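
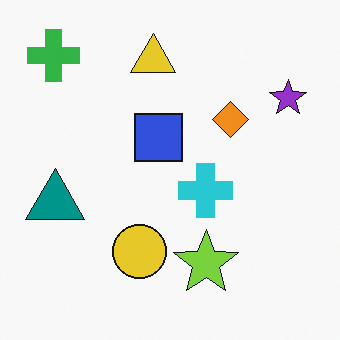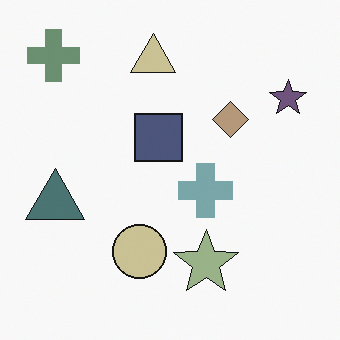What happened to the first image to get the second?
The transformation is: made much more muted (saturation change).

All colors are more muted and greyish — a global saturation change.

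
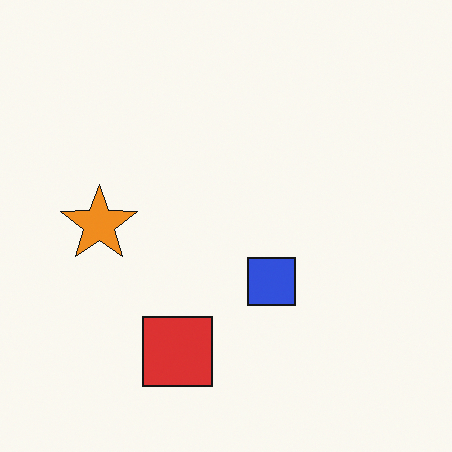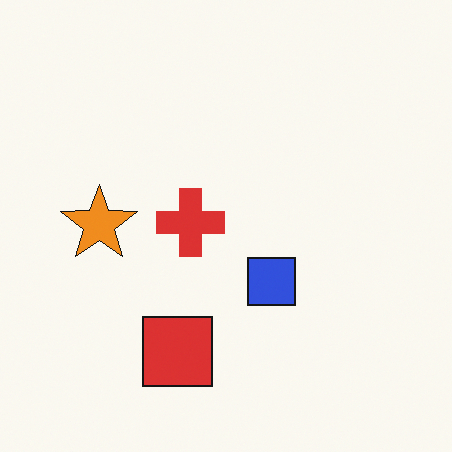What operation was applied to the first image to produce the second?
It was overlaid with an additional red cross.

A red cross appears in the second image that is absent from the first.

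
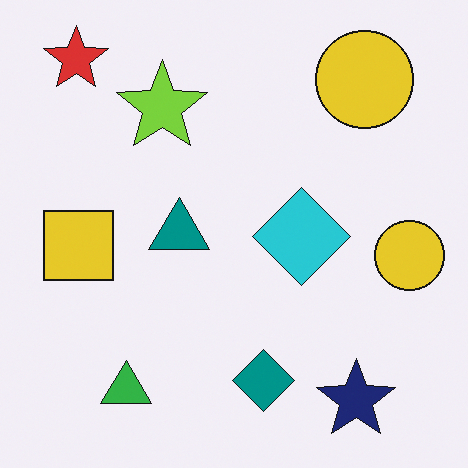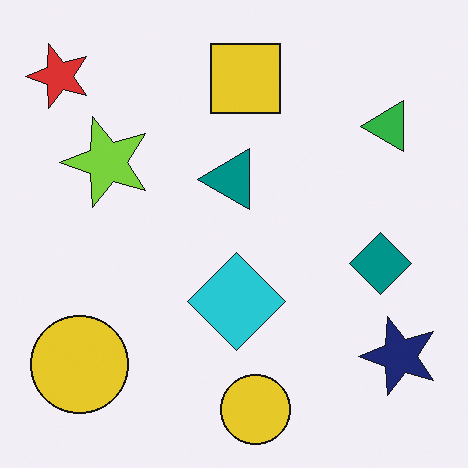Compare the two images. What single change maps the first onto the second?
The image was transposed (reflected across the top-left ↔ bottom-right diagonal).

Shapes have swapped their row and column positions — what was in the top-right is now in the bottom-left — a diagonal reflection.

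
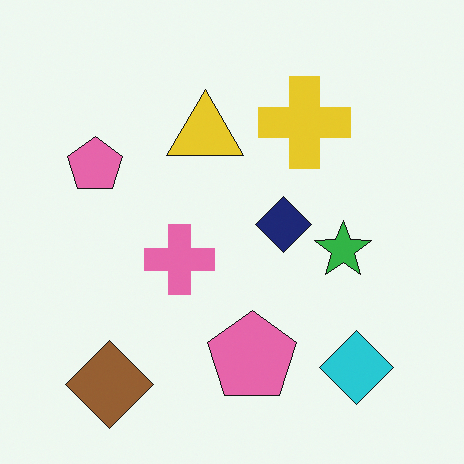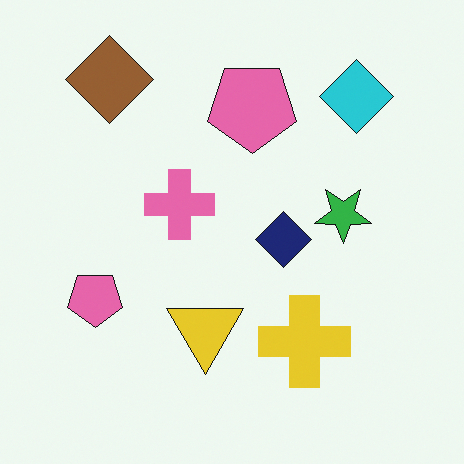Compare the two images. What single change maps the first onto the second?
The transformation is: flipped vertically (top ↔ bottom).

The brown diamond is in the bottom-left of the first image and the top-left of the second — shapes on opposite sides of the horizontal midline have swapped in a mirror flip.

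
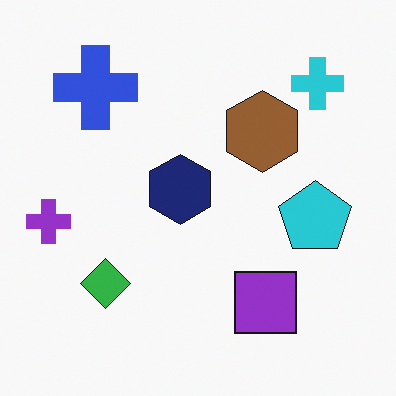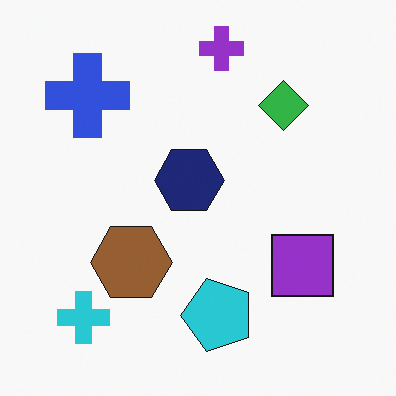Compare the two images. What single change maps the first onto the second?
This is the original image transposed (reflected across the top-left ↔ bottom-right diagonal).

Shapes have swapped their row and column positions — what was in the top-right is now in the bottom-left — a diagonal reflection.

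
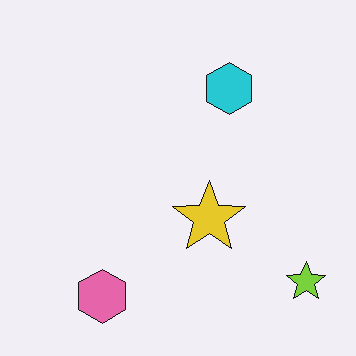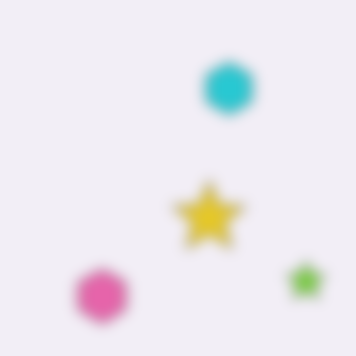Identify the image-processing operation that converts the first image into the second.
The second image is the first strongly gaussian-blurred.

Shape edges and outlines are uniformly softened across the whole image.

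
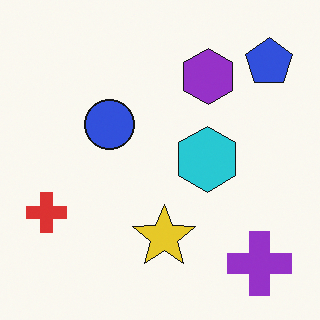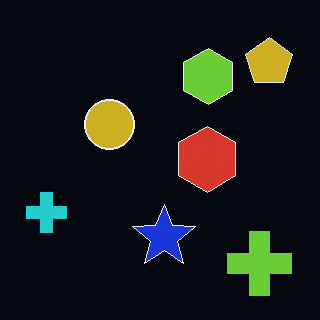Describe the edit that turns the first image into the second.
The image was color-inverted (negative).

The light background has become dark and every shape's color is its complement — a photographic negative.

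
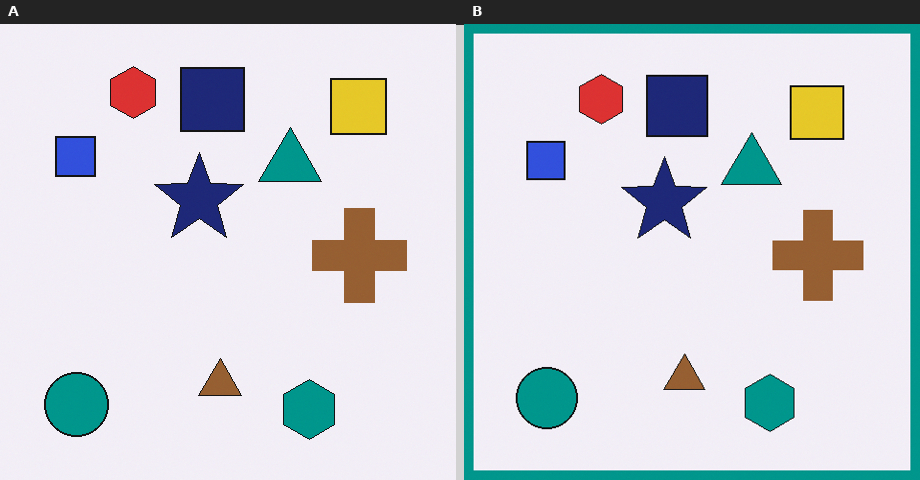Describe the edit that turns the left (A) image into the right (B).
Framed with a teal border.

A solid teal frame runs around the edge of the right (B) image, with the content slightly shrunk inside it.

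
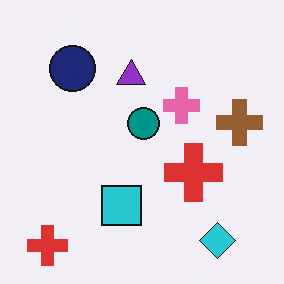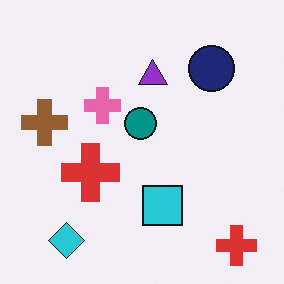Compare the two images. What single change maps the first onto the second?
This is the original image flipped horizontally (left ↔ right).

The brown cross is in the right of the first image and the left of the second — shapes on opposite sides of the vertical midline have swapped in a mirror flip.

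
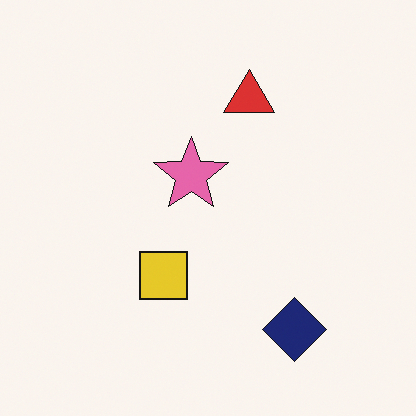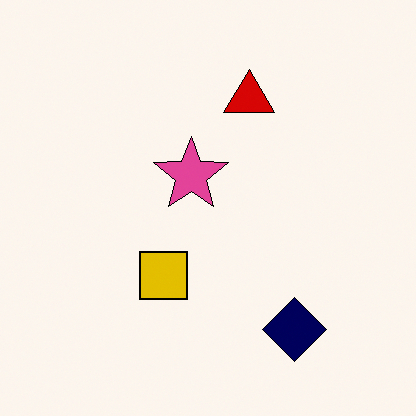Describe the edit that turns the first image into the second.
Given slightly increased contrast.

Tones are pushed away from mid-grey across the whole image — a global contrast change.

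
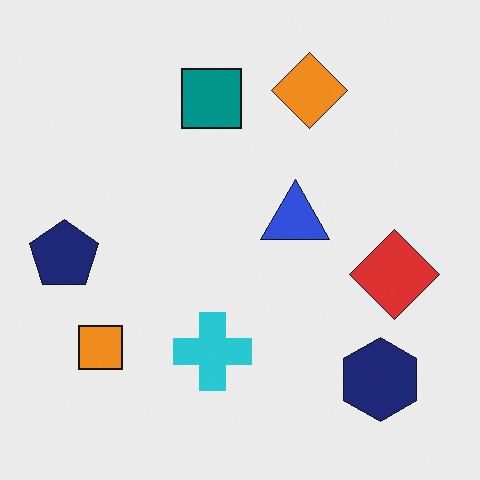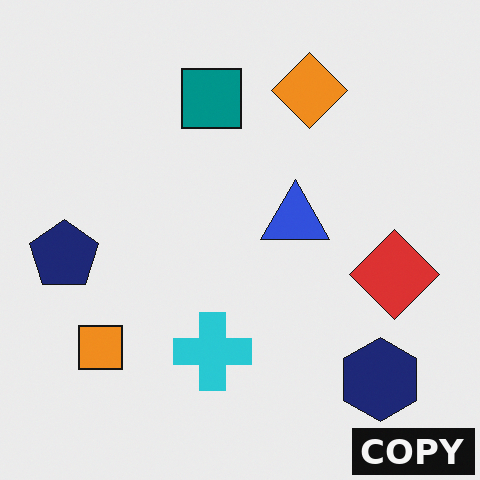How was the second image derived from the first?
This is the original image watermarked with the text "COPY" in the lower-right corner.

A dark label reading "COPY" appears in the lower-right corner.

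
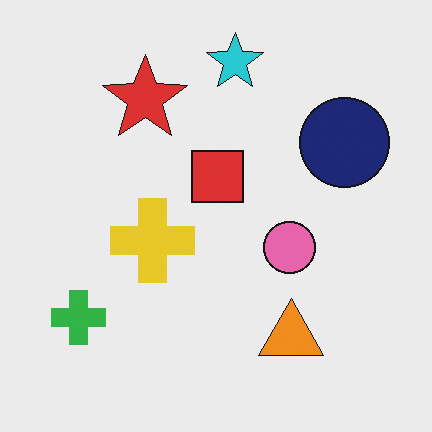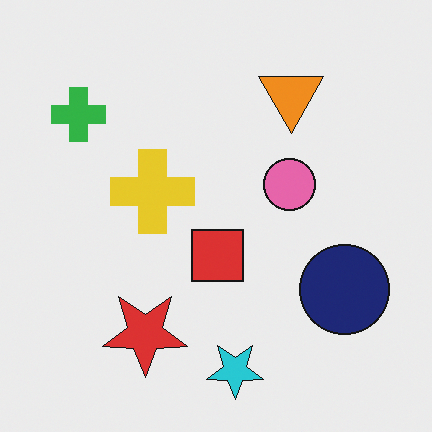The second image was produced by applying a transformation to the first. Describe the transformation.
This is the original image flipped vertically (top ↔ bottom).

The cyan star is in the top of the first image and the bottom of the second — shapes on opposite sides of the horizontal midline have swapped in a mirror flip.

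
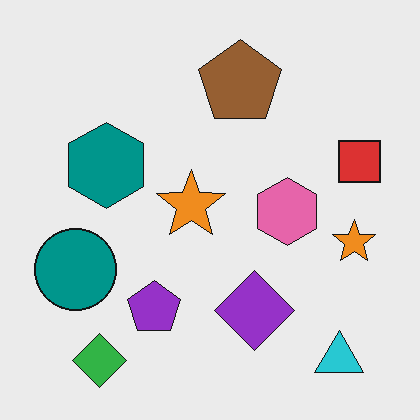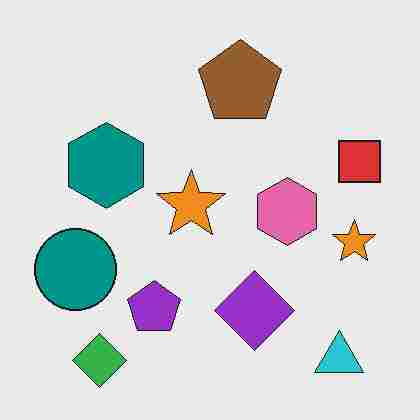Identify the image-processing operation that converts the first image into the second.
Degraded with heavy JPEG compression.

Blocky 8×8 compression artifacts appear around shape edges and the flat background shows ringing — characteristic JPEG degradation.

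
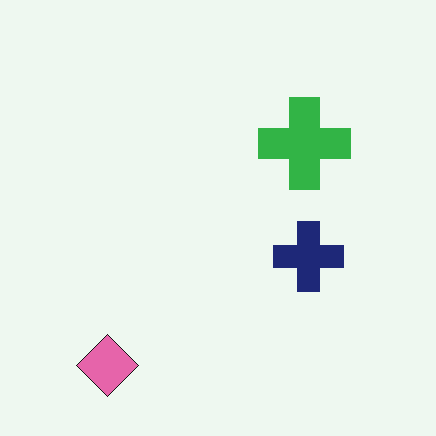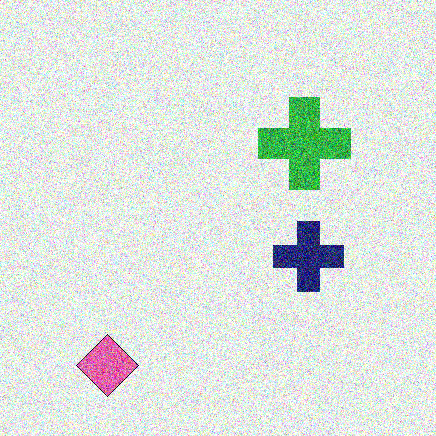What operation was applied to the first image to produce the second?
Degraded with a thick layer of grain.

Random speckle covers the whole image, including the flat background.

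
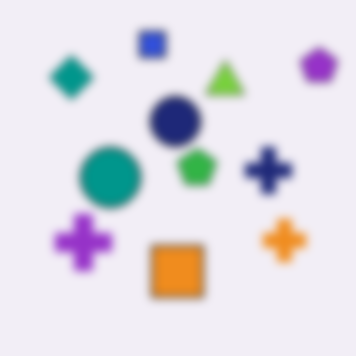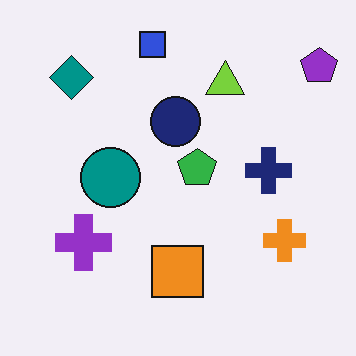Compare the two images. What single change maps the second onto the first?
This is the original image moderately blurred.

Shape edges and outlines are uniformly softened across the whole image.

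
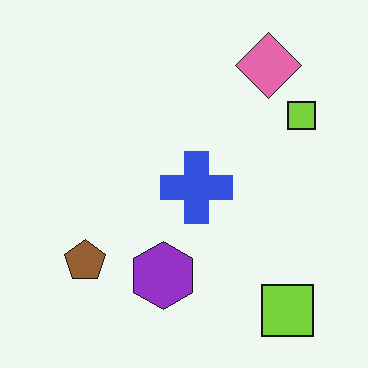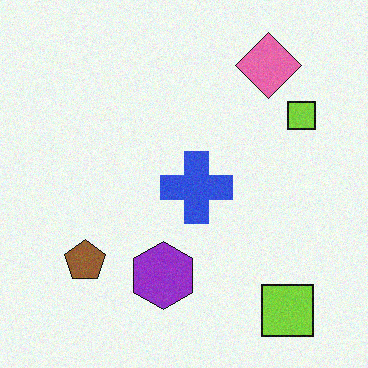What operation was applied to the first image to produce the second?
Degraded with subtle gaussian noise.

Random speckle covers the whole image, including the flat background.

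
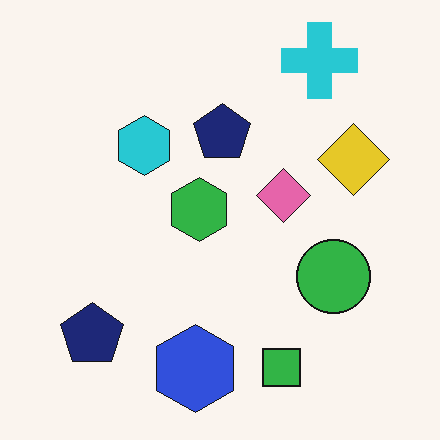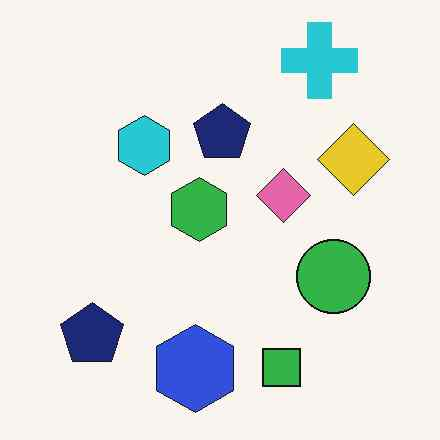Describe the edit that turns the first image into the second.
The second image is the first JPEG-compressed with visible artifacts.

Blocky 8×8 compression artifacts appear around shape edges and the flat background shows ringing — characteristic JPEG degradation.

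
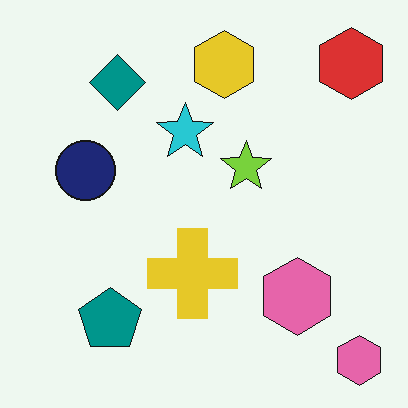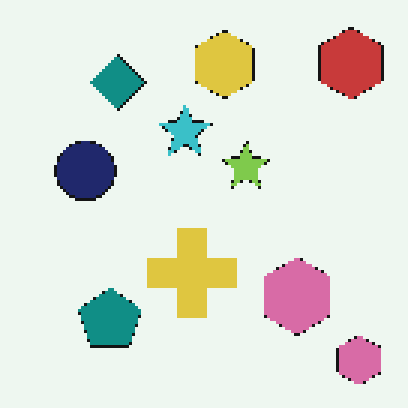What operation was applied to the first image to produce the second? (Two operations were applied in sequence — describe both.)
This is the original image slightly desaturated, then lightly pixelated (a mild mosaic effect).

All colors are more muted and greyish — a global saturation change. Shapes are reduced to large square blocks; fine edges and outlines are lost — a downscale-then-upscale (mosaic) effect.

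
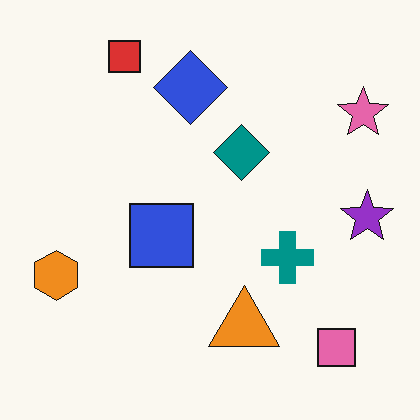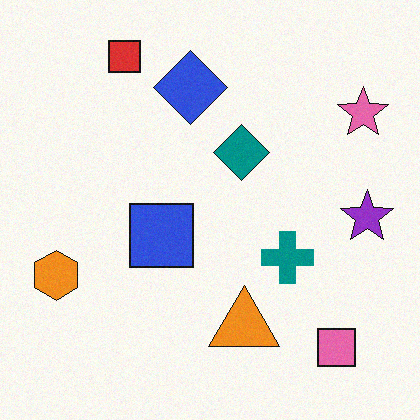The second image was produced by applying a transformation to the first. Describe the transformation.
The transformation is: degraded with a light layer of grain.

Random speckle covers the whole image, including the flat background.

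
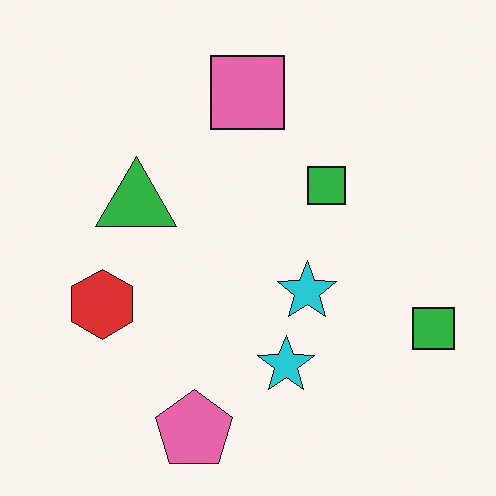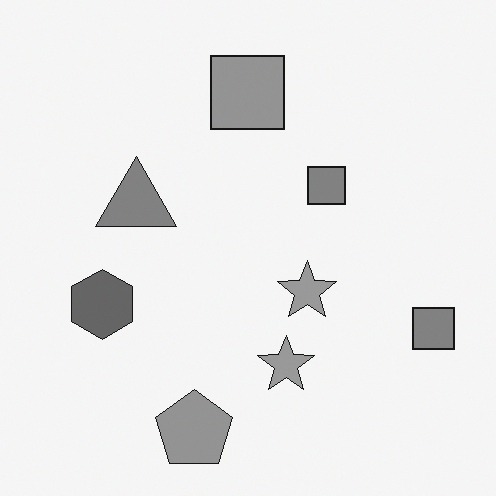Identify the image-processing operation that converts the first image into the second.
It was converted to grayscale.

All color is removed — every shape is now a shade of grey.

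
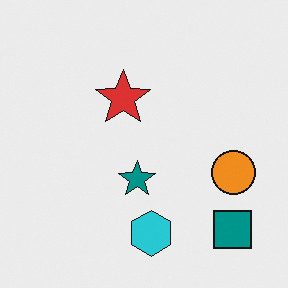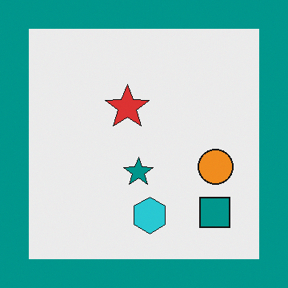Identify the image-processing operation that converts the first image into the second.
This is the original image framed with a teal border.

A solid teal frame runs around the edge of the second image, with the content slightly shrunk inside it.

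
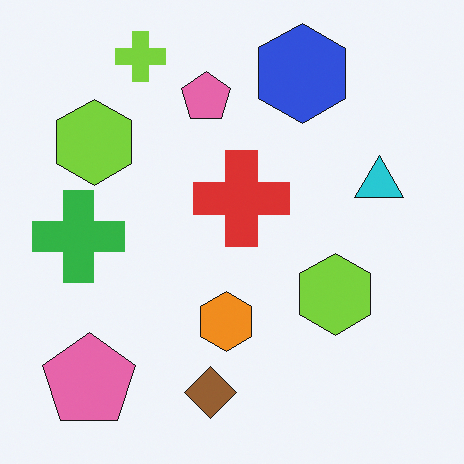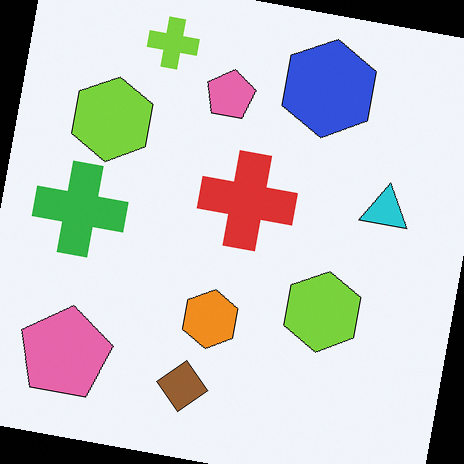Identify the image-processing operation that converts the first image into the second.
It was rotated clockwise by a few degrees.

Every shape is tilted by the same angle and the image corners show triangular fill wedges — a whole-image rotation by a non-right angle.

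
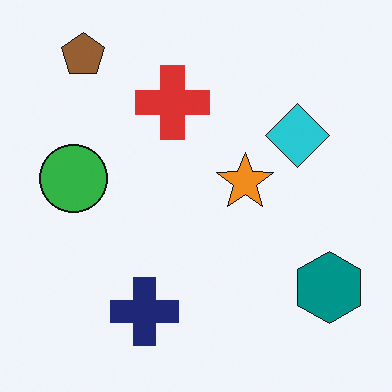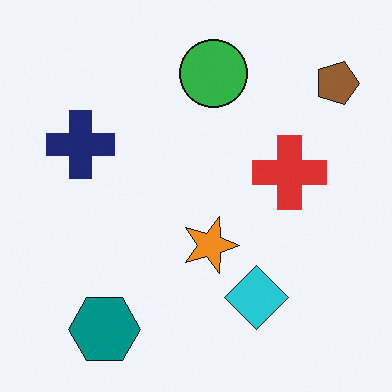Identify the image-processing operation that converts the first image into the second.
The second image is the first rotated 90° clockwise.

The brown pentagon sits in the top-left of the first image and the top-right of the second — consistent with a whole-image 90° clockwise rotation.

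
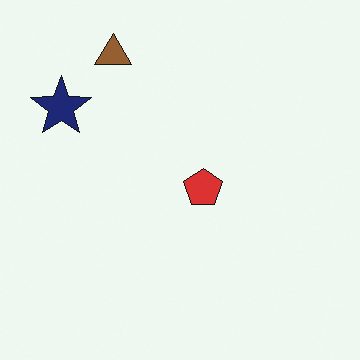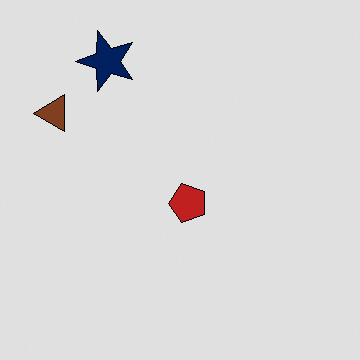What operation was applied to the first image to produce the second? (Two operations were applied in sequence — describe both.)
The image was posterized to a reduced palette, then transposed (reflected across the top-left ↔ bottom-right diagonal).

Each flat color has snapped to a coarser quantized level — most visibly, the near-white background has dropped to a flat grey. Shapes have swapped their row and column positions — what was in the top-right is now in the bottom-left — a diagonal reflection.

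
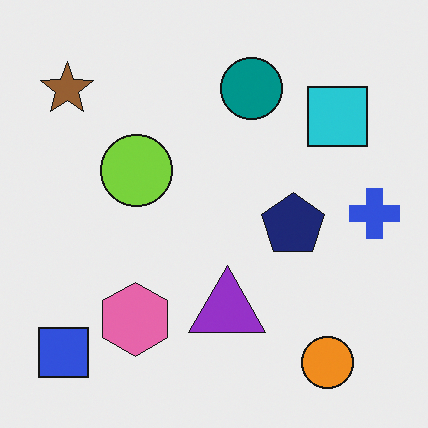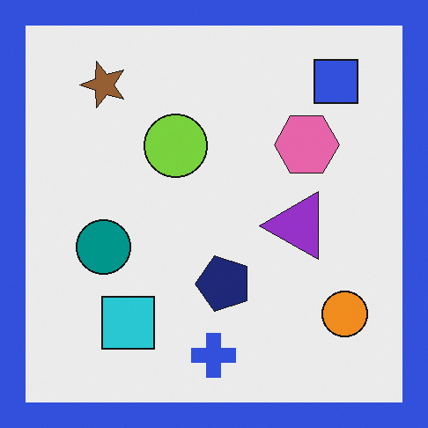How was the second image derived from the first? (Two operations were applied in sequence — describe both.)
The second image is the first transposed (reflected across the top-left ↔ bottom-right diagonal), then framed with a blue border.

Shapes have swapped their row and column positions — what was in the top-right is now in the bottom-left — a diagonal reflection. A solid blue frame runs around the edge of the second image, with the content slightly shrunk inside it.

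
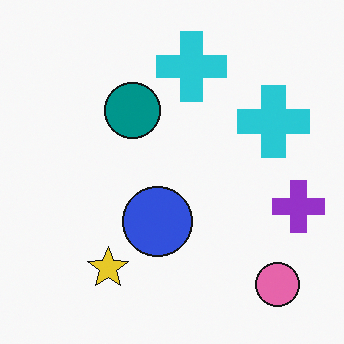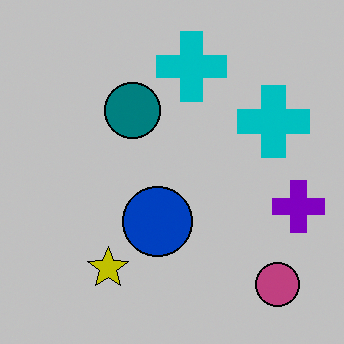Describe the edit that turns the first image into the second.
The transformation is: heavily posterized to just a handful of flat colors.

Each flat color has snapped to a coarser quantized level — most visibly, the near-white background has dropped to a flat grey.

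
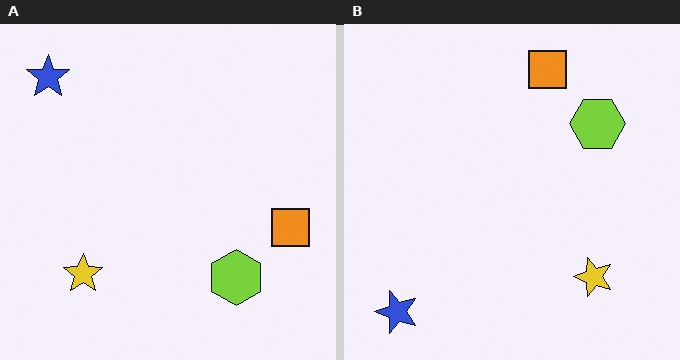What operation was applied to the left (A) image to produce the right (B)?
The image was rotated 90° counter-clockwise.

The blue star sits in the top-left of the left (A) image and the bottom-left of the right (B) — consistent with a whole-image 90° counter-clockwise rotation.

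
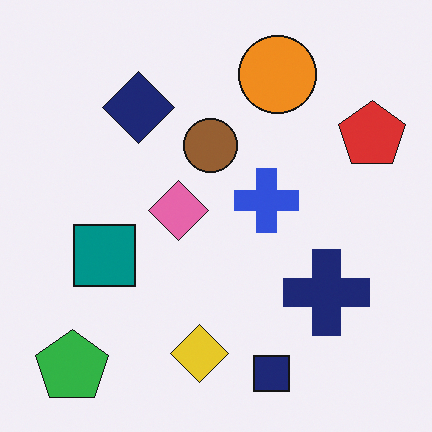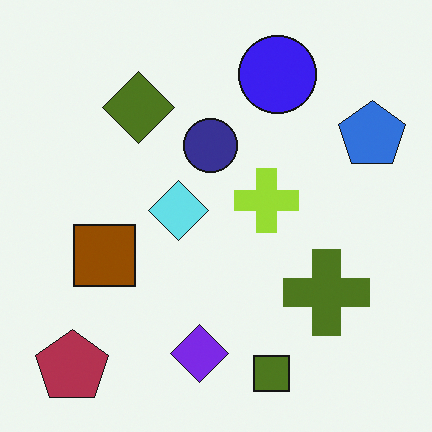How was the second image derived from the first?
The image was hue-shifted through roughly half the color wheel.

Every shape's color has rotated by the same amount around the hue wheel — a uniform hue shift.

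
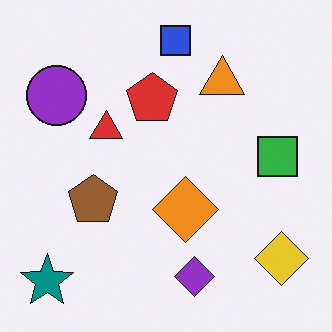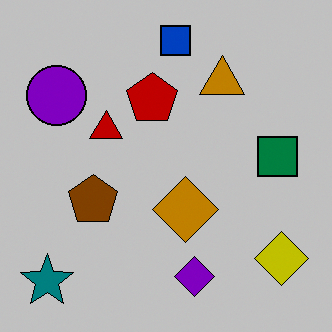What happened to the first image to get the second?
The second image is the first heavily posterized to just a handful of flat colors.

Each flat color has snapped to a coarser quantized level — most visibly, the near-white background has dropped to a flat grey.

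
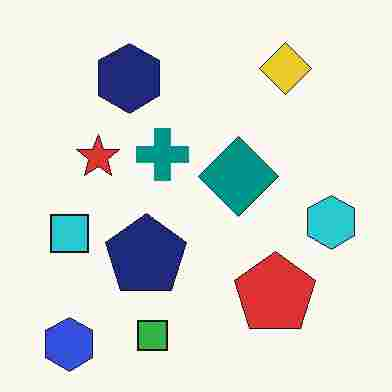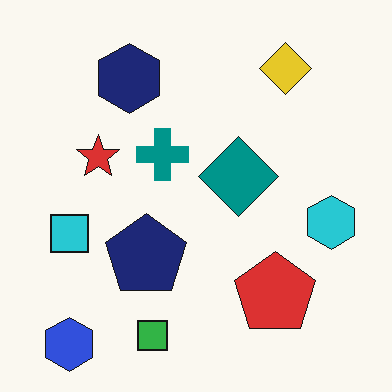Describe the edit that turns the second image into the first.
This is the original image degraded with heavy JPEG compression.

Blocky 8×8 compression artifacts appear around shape edges and the flat background shows ringing — characteristic JPEG degradation.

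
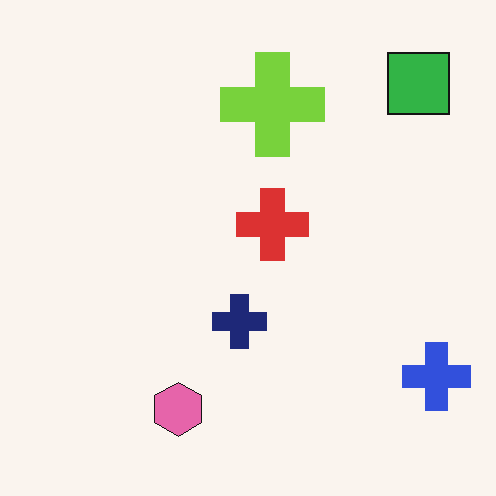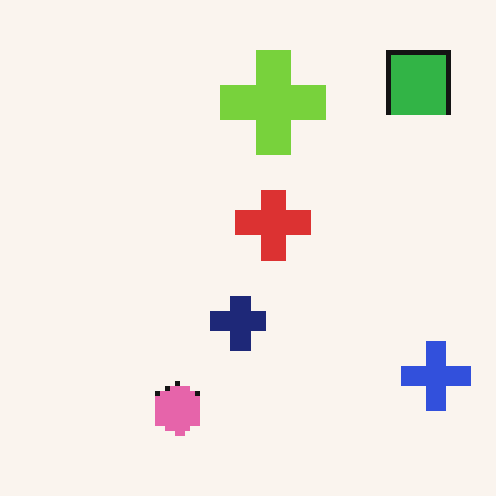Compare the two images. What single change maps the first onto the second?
This is the original image mildly pixelated.

Shapes are reduced to large square blocks; fine edges and outlines are lost — a downscale-then-upscale (mosaic) effect.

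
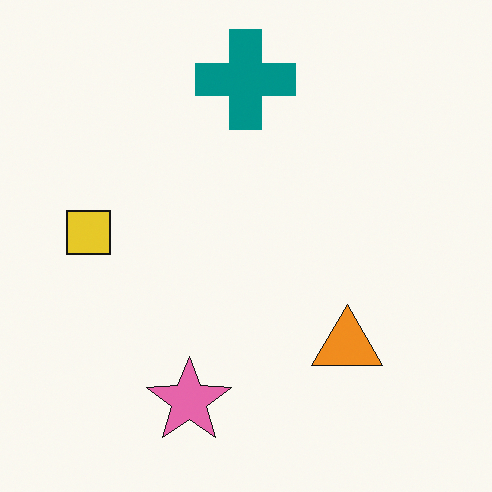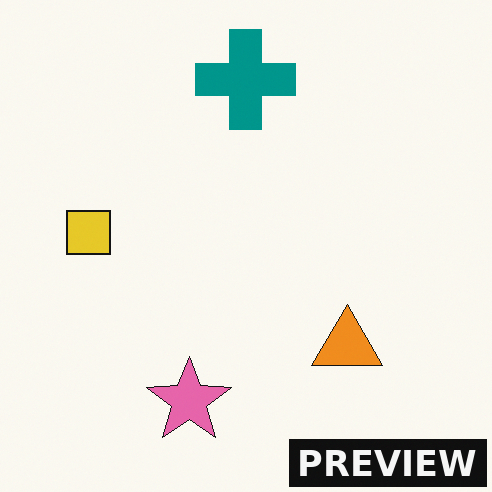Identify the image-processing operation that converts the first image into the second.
Watermarked with the text "PREVIEW" in the lower-right corner.

A dark label reading "PREVIEW" appears in the lower-right corner.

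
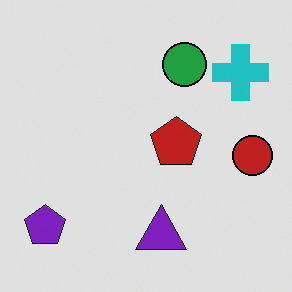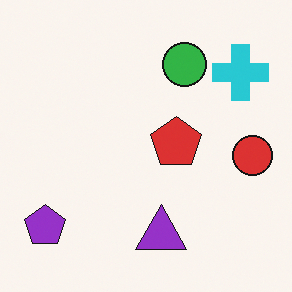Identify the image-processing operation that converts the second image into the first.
Moderately posterized.

Each flat color has snapped to a coarser quantized level — most visibly, the near-white background has dropped to a flat grey.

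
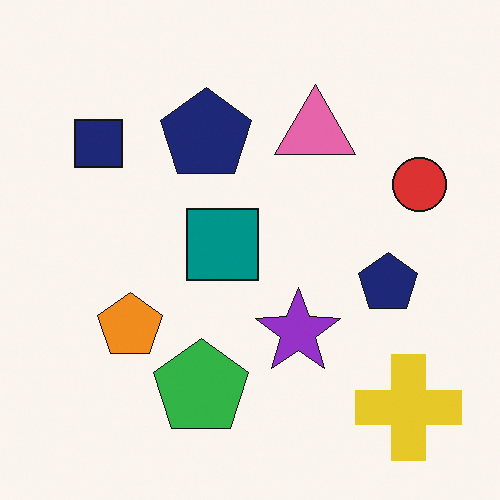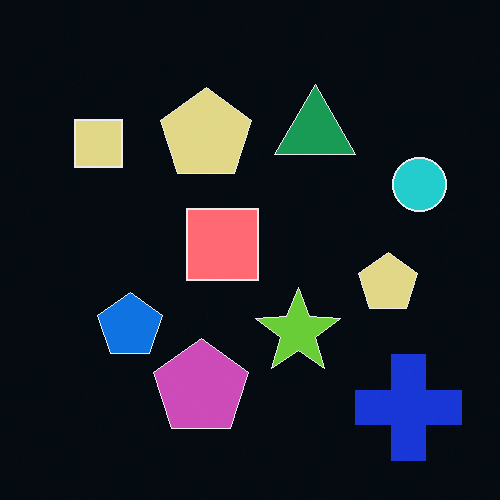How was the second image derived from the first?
The second image is the first color-inverted (negative).

The light background has become dark and every shape's color is its complement — a photographic negative.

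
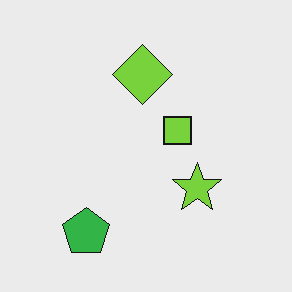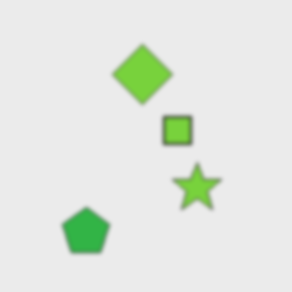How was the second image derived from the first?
This is the original image lightly blurred.

Shape edges and outlines are uniformly softened across the whole image.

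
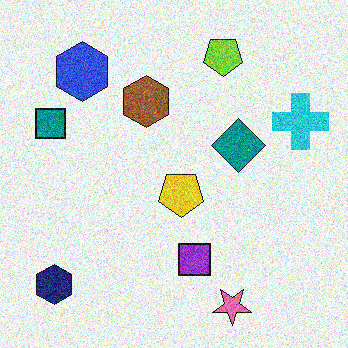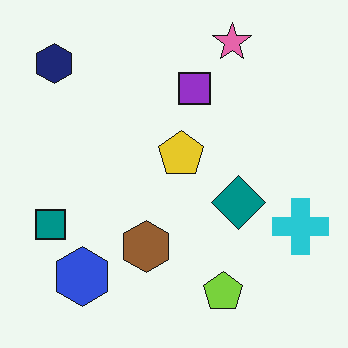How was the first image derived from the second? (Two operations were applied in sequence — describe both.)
The transformation is: degraded with a thick layer of grain, then flipped vertically (top ↔ bottom).

Random speckle covers the whole image, including the flat background. The pink star is in the top of the second image and the bottom of the first — shapes on opposite sides of the horizontal midline have swapped in a mirror flip.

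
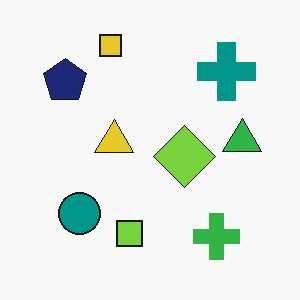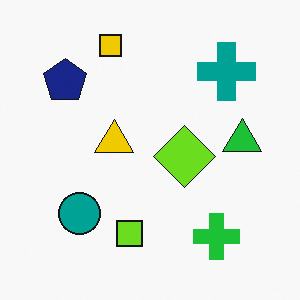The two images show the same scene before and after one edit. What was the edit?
It was slightly oversaturated.

All colors are more vivid — a global saturation change.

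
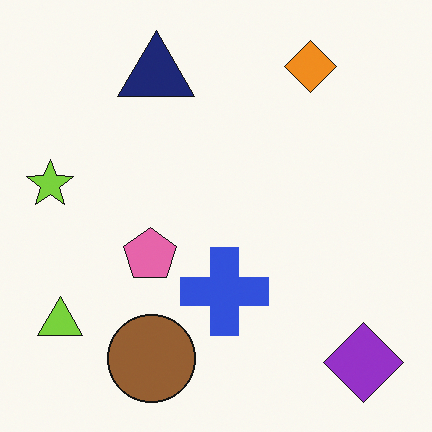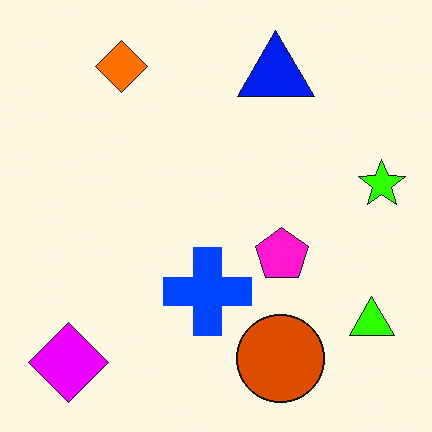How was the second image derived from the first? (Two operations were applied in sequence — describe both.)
It was flipped horizontally (left ↔ right), then made much more vivid (saturation change).

The lime star is in the left of the first image and the right of the second — shapes on opposite sides of the vertical midline have swapped in a mirror flip. All colors are more vivid — a global saturation change.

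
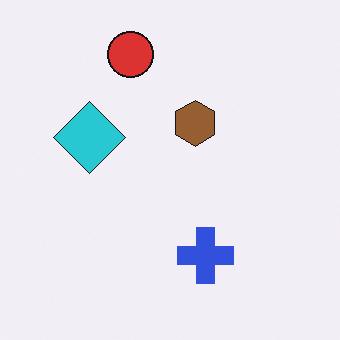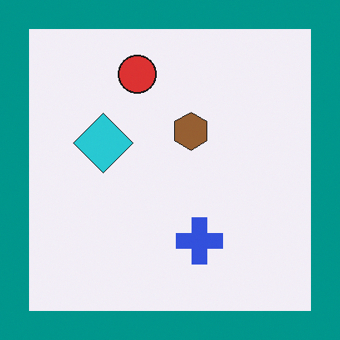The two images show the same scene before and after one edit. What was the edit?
The image was framed with a teal border.

A solid teal frame runs around the edge of the second image, with the content slightly shrunk inside it.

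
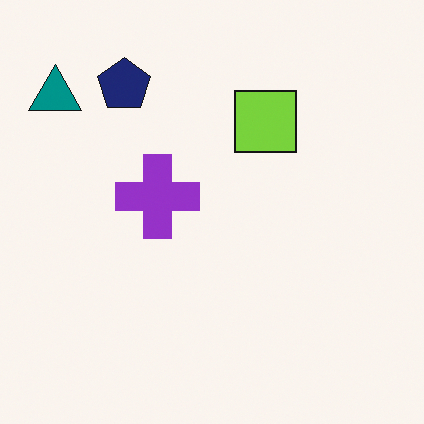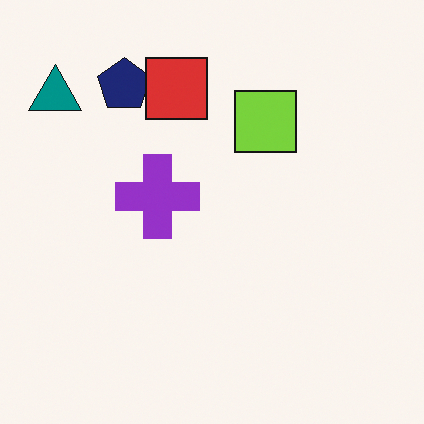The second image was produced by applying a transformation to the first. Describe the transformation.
It was overlaid with an additional red square.

A red square appears in the second image that is absent from the first.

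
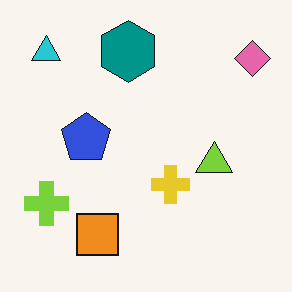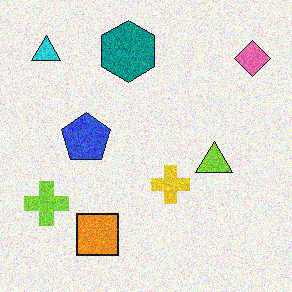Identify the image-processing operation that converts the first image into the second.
The transformation is: degraded with visible gaussian noise.

Random speckle covers the whole image, including the flat background.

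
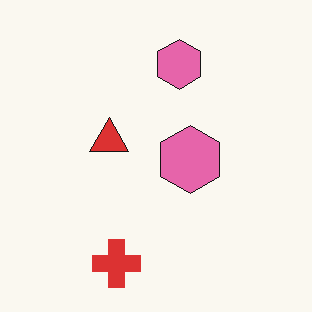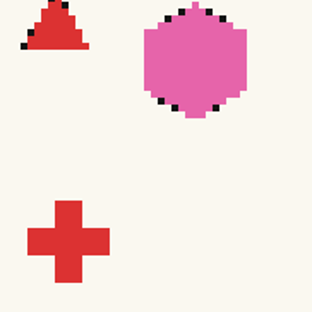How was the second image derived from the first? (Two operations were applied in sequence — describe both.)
The transformation is: mildly pixelated, then cropped tightly and scaled back up.

Shapes are reduced to large square blocks; fine edges and outlines are lost — a downscale-then-upscale (mosaic) effect. The visible shapes are larger and the field of view is narrower; shapes near the original edges may be partly or wholly outside the frame — a crop-and-rescale.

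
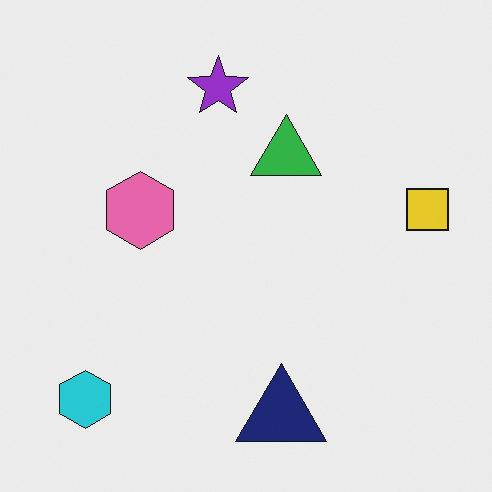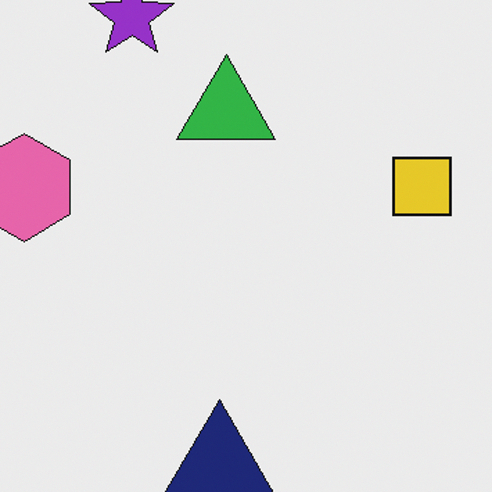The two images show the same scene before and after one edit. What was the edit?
The second image is the first cropped to a modestly smaller region and rescaled.

The visible shapes are larger and the field of view is narrower; shapes near the original edges may be partly or wholly outside the frame — a crop-and-rescale.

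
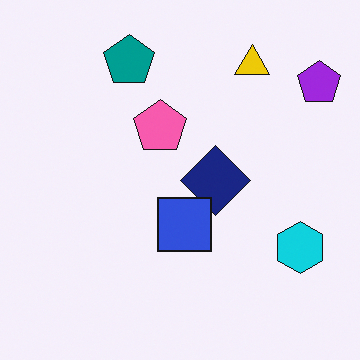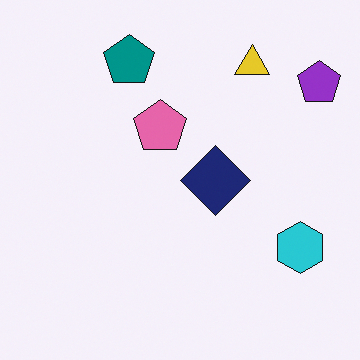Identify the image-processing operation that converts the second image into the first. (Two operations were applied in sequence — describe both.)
The image was slightly oversaturated, then overlaid with an additional blue square.

All colors are more vivid — a global saturation change. A blue square appears in the first image that is absent from the second.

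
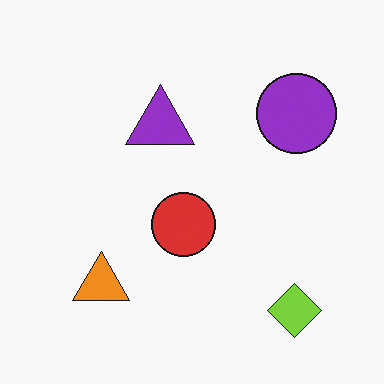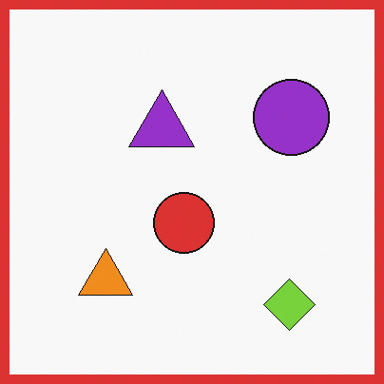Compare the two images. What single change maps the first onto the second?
The image was framed with a red border.

A solid red frame runs around the edge of the second image, with the content slightly shrunk inside it.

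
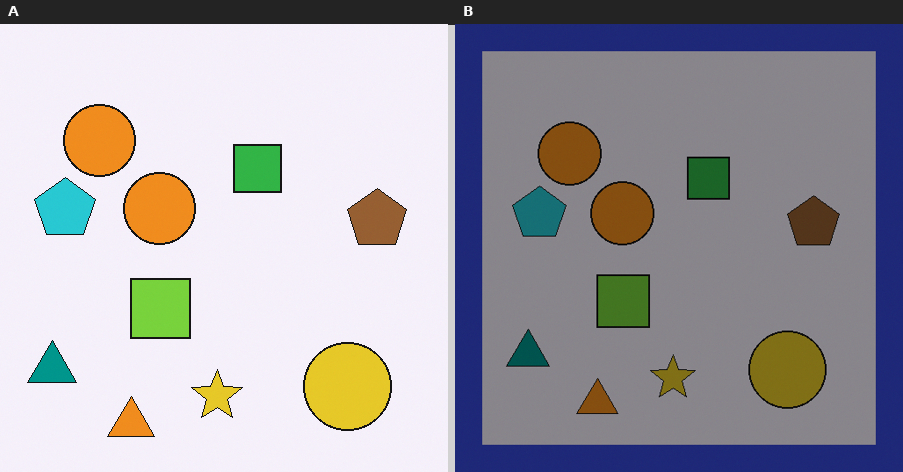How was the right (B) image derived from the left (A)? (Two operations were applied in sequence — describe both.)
Substantially darkened, then framed with a navy border.

Every pixel — background and shapes alike — is uniformly darkened. A solid navy frame runs around the edge of the right (B) image, with the content slightly shrunk inside it.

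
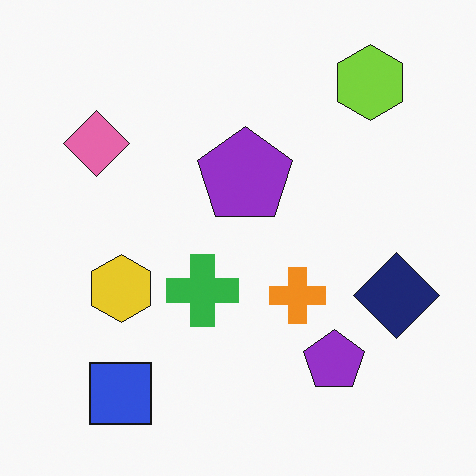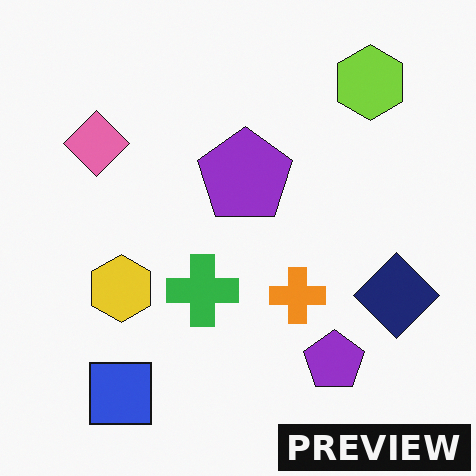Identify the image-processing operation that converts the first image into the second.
This is the original image watermarked with the text "PREVIEW" in the lower-right corner.

A dark label reading "PREVIEW" appears in the lower-right corner.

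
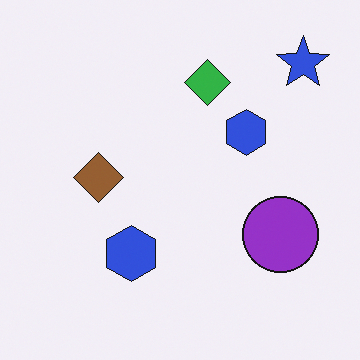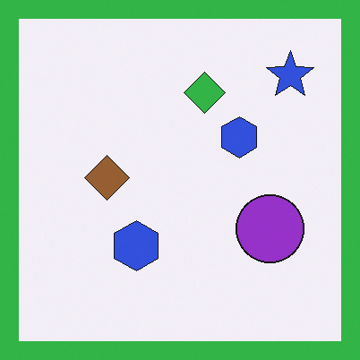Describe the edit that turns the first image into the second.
It was framed with a green border.

A solid green frame runs around the edge of the second image, with the content slightly shrunk inside it.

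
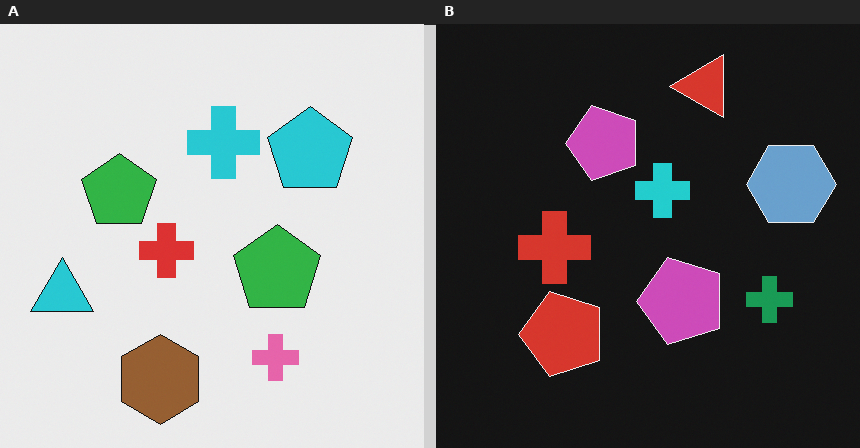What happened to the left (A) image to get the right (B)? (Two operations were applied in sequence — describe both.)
It was color-inverted (negative), then transposed (reflected across the top-left ↔ bottom-right diagonal).

The light background has become dark and every shape's color is its complement — a photographic negative. Shapes have swapped their row and column positions — what was in the top-right is now in the bottom-left — a diagonal reflection.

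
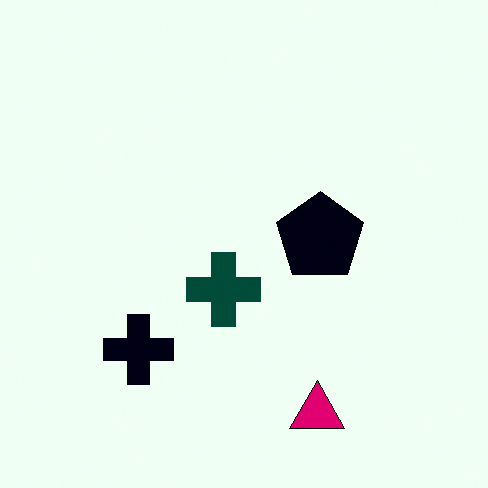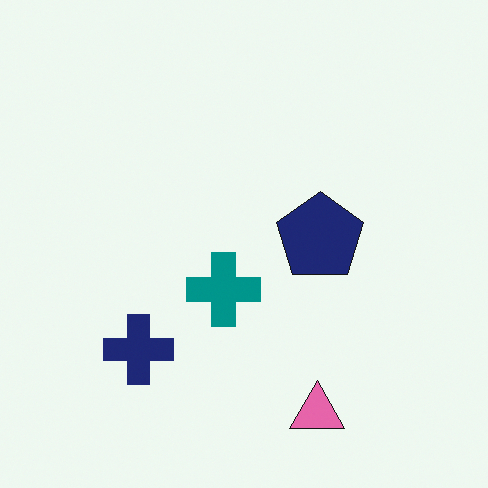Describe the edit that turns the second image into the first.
The image was boosted in contrast.

Tones are pushed away from mid-grey across the whole image — a global contrast change.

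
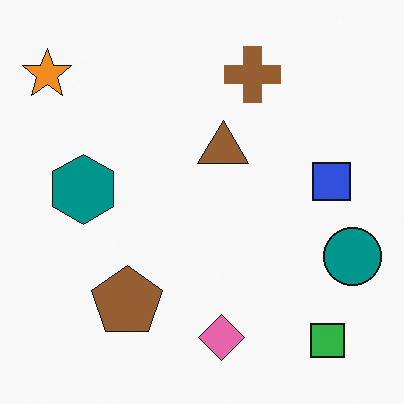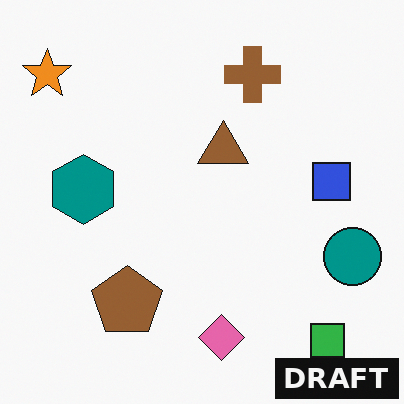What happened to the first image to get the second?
The transformation is: watermarked with the text "DRAFT" in the lower-right corner.

A dark label reading "DRAFT" appears in the lower-right corner.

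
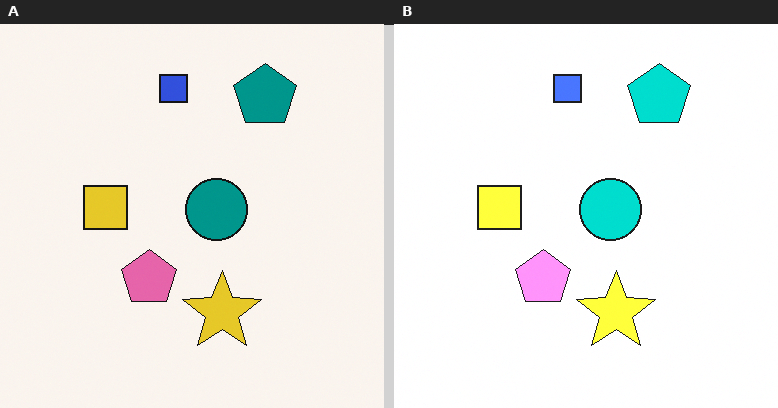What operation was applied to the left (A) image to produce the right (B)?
The image was brightened a lot.

Every pixel — background and shapes alike — is uniformly brightened.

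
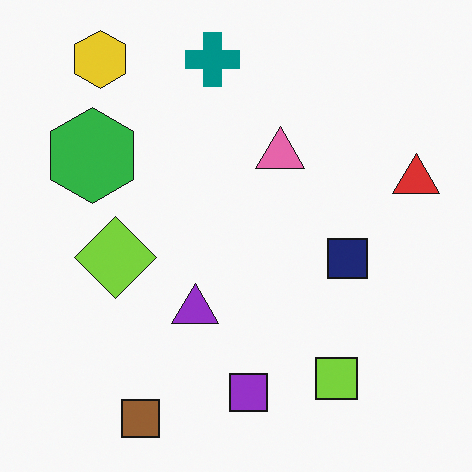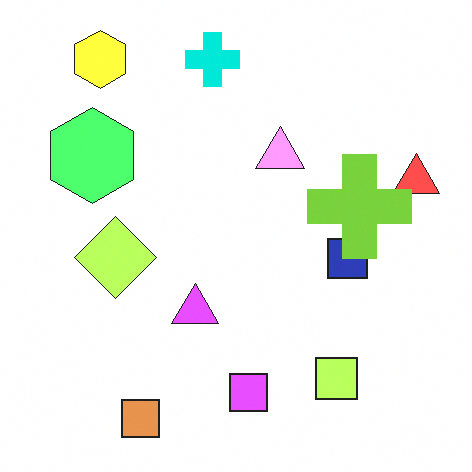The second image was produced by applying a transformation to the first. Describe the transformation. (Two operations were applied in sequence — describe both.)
It was brightened a lot, then overlaid with an additional lime cross.

Every pixel — background and shapes alike — is uniformly brightened. A lime cross appears in the second image that is absent from the first.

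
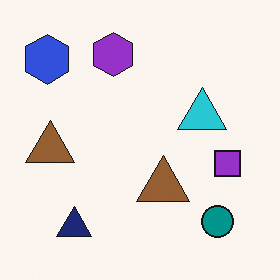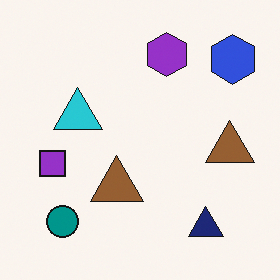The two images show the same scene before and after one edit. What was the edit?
This is the original image flipped horizontally (left ↔ right).

The blue hexagon is in the top-left of the first image and the top-right of the second — shapes on opposite sides of the vertical midline have swapped in a mirror flip.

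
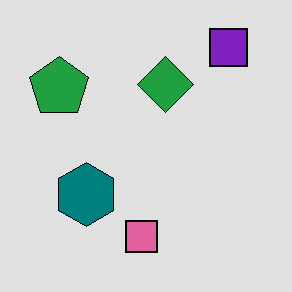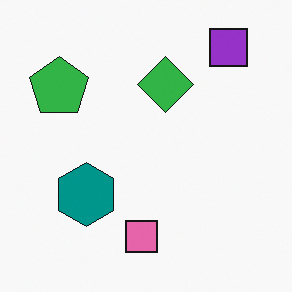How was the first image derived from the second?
The image was moderately posterized.

Each flat color has snapped to a coarser quantized level — most visibly, the near-white background has dropped to a flat grey.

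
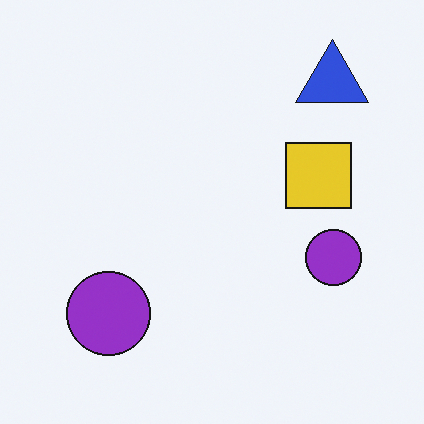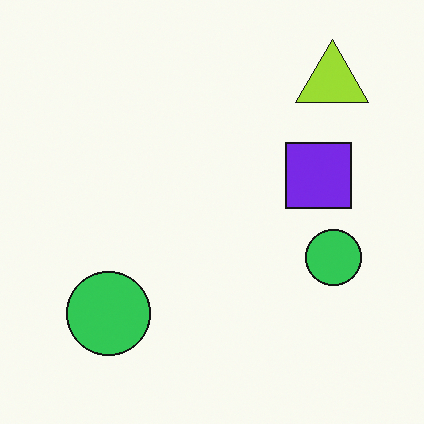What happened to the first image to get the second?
The second image is the first hue-shifted by a large amount.

Every shape's color has rotated by the same amount around the hue wheel — a uniform hue shift.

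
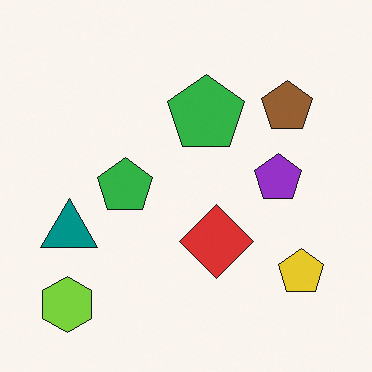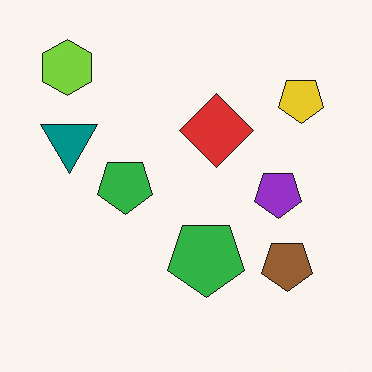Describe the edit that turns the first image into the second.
Flipped vertically (top ↔ bottom).

The lime hexagon is in the bottom-left of the first image and the top-left of the second — shapes on opposite sides of the horizontal midline have swapped in a mirror flip.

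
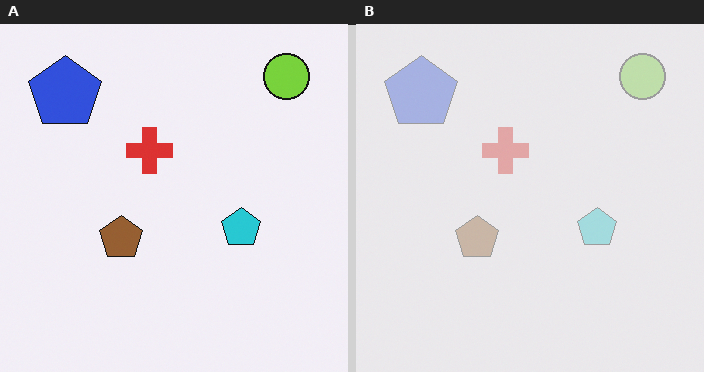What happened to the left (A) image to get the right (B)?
It was given much lower contrast.

Tones are pushed toward mid-grey across the whole image — a global contrast change.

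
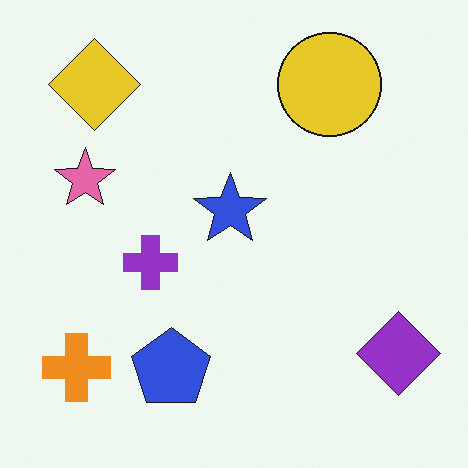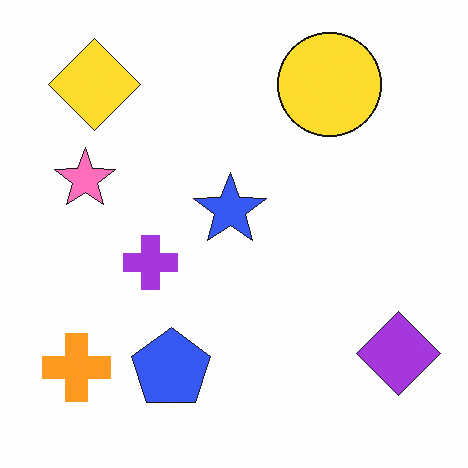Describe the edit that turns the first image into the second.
It was brightened a little.

Every pixel — background and shapes alike — is uniformly brightened.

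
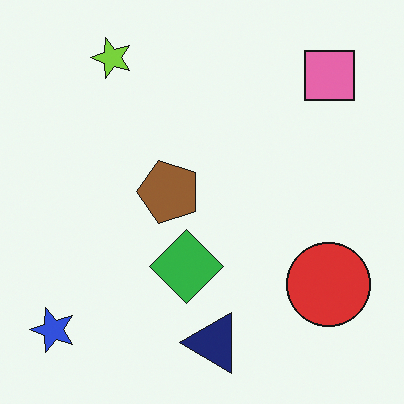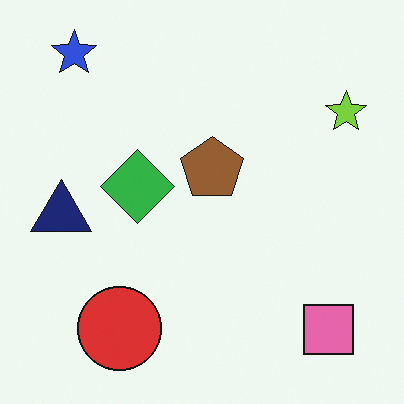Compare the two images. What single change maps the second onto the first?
The image was rotated 90° counter-clockwise.

The blue star sits in the top-left of the second image and the bottom-left of the first — consistent with a whole-image 90° counter-clockwise rotation.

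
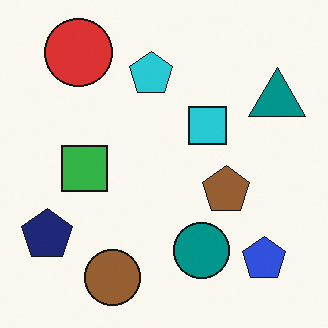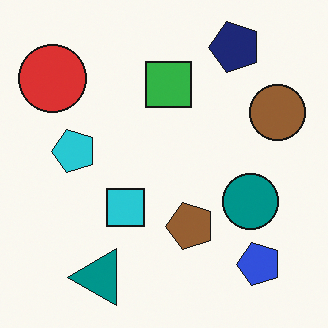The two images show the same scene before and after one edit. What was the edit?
It was transposed (reflected across the top-left ↔ bottom-right diagonal).

Shapes have swapped their row and column positions — what was in the top-right is now in the bottom-left — a diagonal reflection.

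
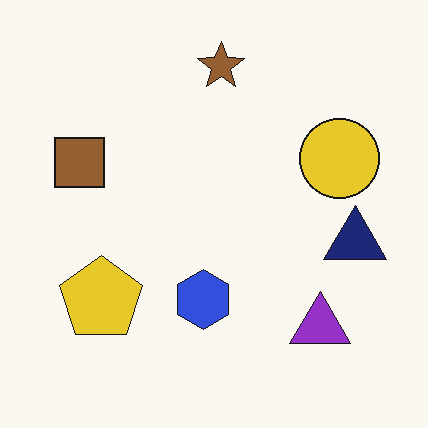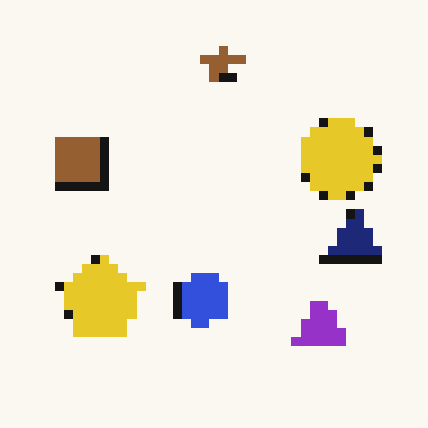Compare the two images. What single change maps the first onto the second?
The transformation is: coarsely pixelated.

Shapes are reduced to large square blocks; fine edges and outlines are lost — a downscale-then-upscale (mosaic) effect.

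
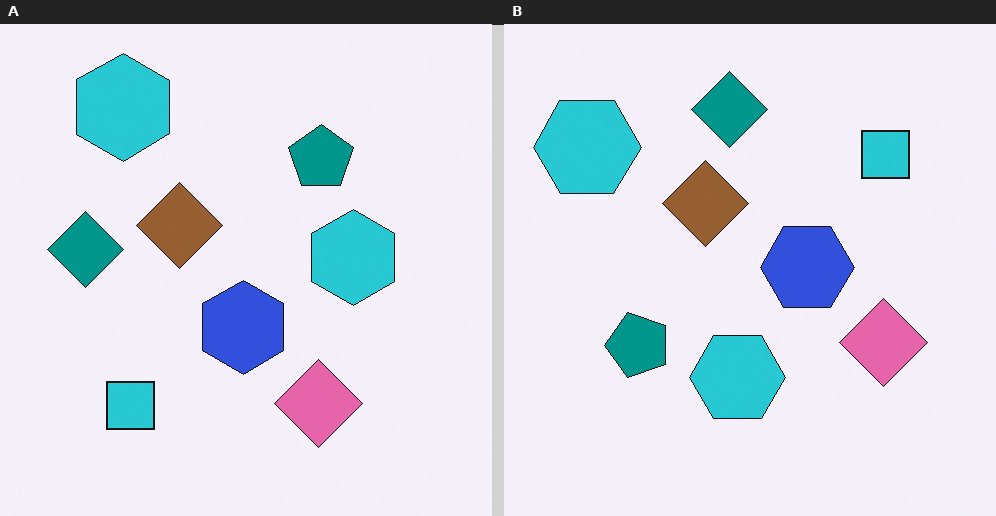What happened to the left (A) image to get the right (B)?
The right (B) image is the left (A) transposed (reflected across the top-left ↔ bottom-right diagonal).

Shapes have swapped their row and column positions — what was in the top-right is now in the bottom-left — a diagonal reflection.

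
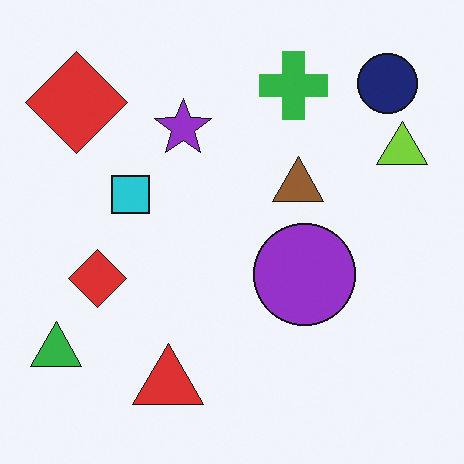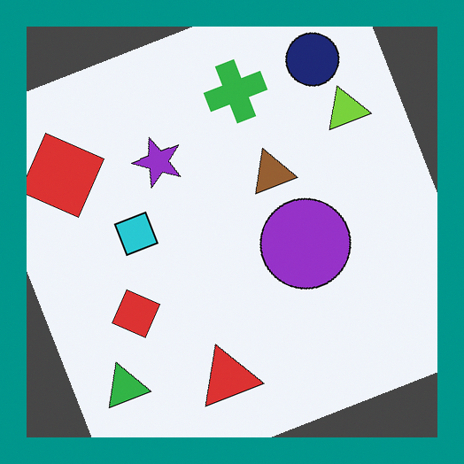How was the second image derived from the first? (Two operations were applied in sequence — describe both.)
It was rotated counter-clockwise by a moderate amount, then framed with a teal border.

Every shape is tilted by the same angle and the image corners show triangular fill wedges — a whole-image rotation by a non-right angle. A solid teal frame runs around the edge of the second image, with the content slightly shrunk inside it.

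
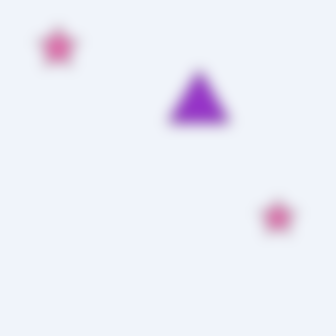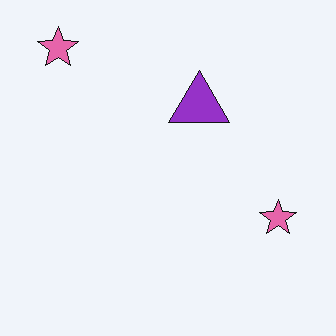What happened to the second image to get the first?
The image was heavily blurred.

Shape edges and outlines are uniformly softened across the whole image.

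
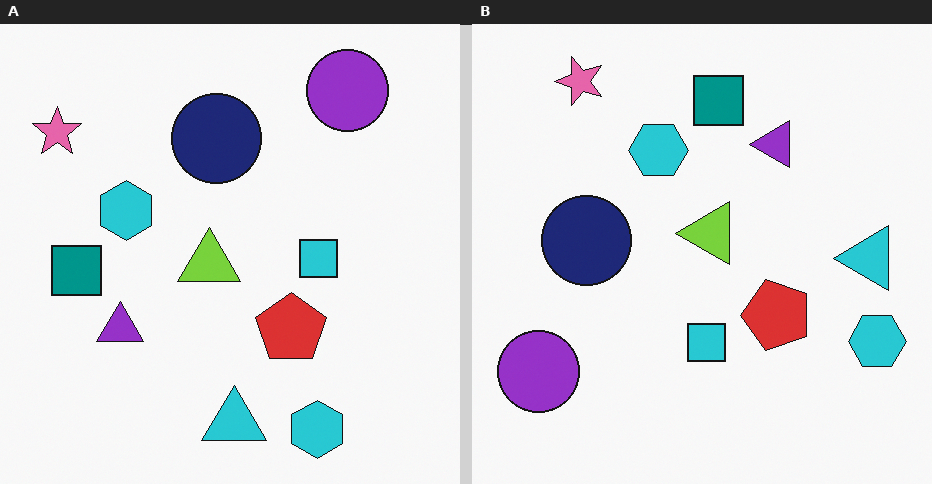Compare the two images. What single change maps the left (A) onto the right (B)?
This is the original image transposed (reflected across the top-left ↔ bottom-right diagonal).

Shapes have swapped their row and column positions — what was in the top-right is now in the bottom-left — a diagonal reflection.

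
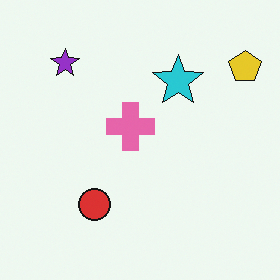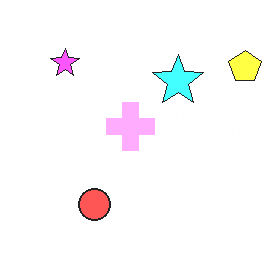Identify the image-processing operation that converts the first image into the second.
This is the original image noticeably brightened.

Every pixel — background and shapes alike — is uniformly brightened.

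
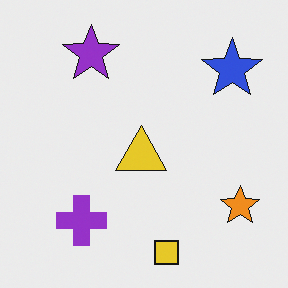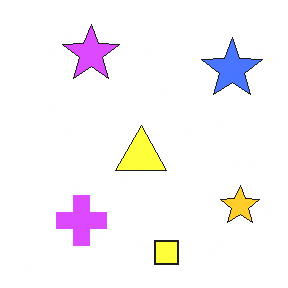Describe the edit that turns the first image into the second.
This is the original image noticeably brightened.

Every pixel — background and shapes alike — is uniformly brightened.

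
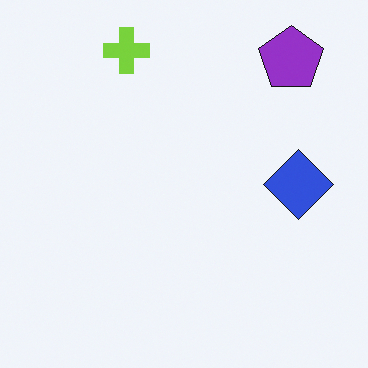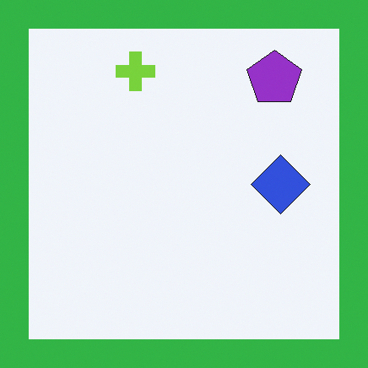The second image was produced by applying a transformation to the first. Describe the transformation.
The image was framed with a green border.

A solid green frame runs around the edge of the second image, with the content slightly shrunk inside it.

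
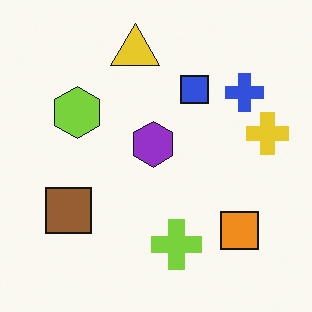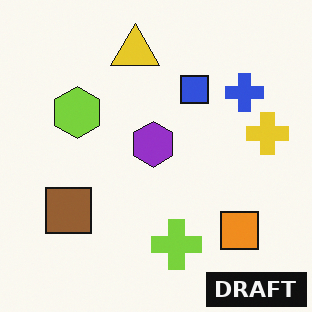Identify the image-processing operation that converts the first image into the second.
The image was watermarked with the text "DRAFT" in the lower-right corner.

A dark label reading "DRAFT" appears in the lower-right corner.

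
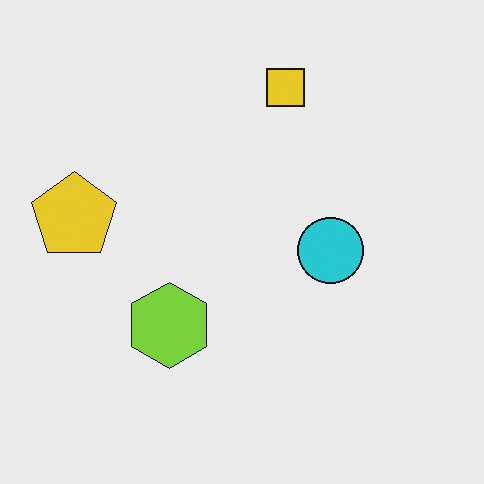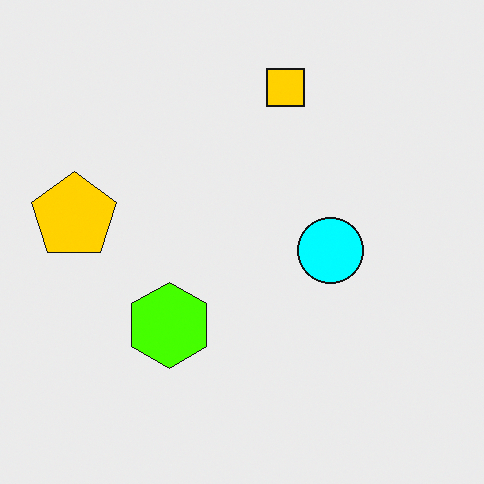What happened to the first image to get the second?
This is the original image made much more vivid (saturation change).

All colors are more vivid — a global saturation change.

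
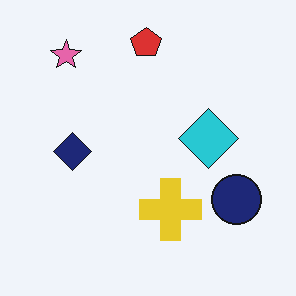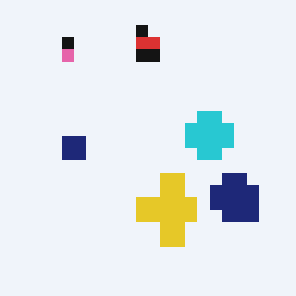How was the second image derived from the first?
The image was heavily pixelated into large blocks.

Shapes are reduced to large square blocks; fine edges and outlines are lost — a downscale-then-upscale (mosaic) effect.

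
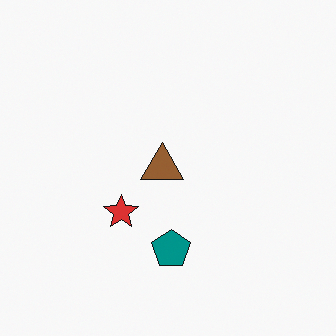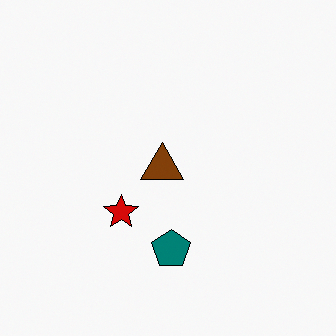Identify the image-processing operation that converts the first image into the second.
Given slightly increased contrast.

Tones are pushed away from mid-grey across the whole image — a global contrast change.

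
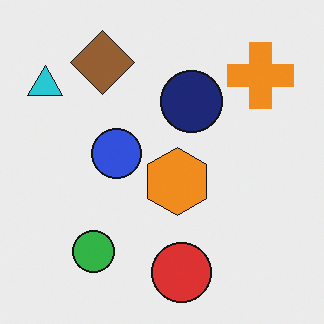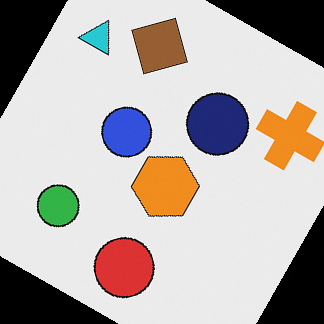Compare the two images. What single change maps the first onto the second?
It was rotated clockwise by a moderate amount.

Every shape is tilted by the same angle and the image corners show triangular fill wedges — a whole-image rotation by a non-right angle.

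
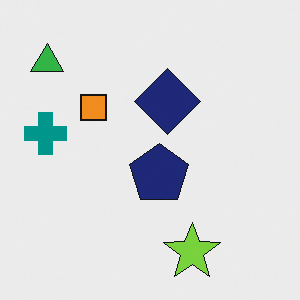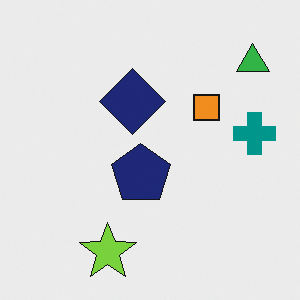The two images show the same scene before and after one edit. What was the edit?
It was flipped horizontally (left ↔ right).

The teal cross is in the left of the first image and the right of the second — shapes on opposite sides of the vertical midline have swapped in a mirror flip.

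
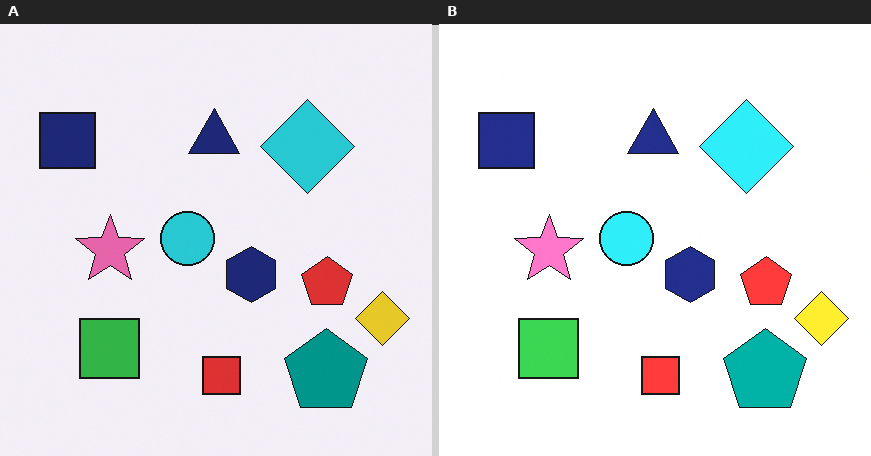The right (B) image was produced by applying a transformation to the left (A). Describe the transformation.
This is the original image slightly brightened.

Every pixel — background and shapes alike — is uniformly brightened.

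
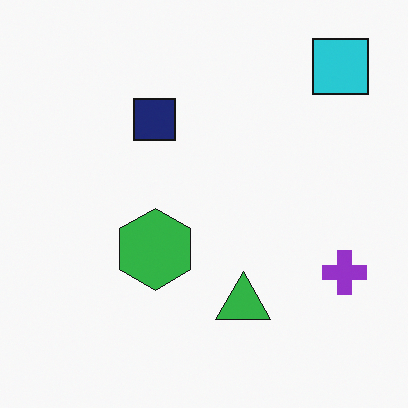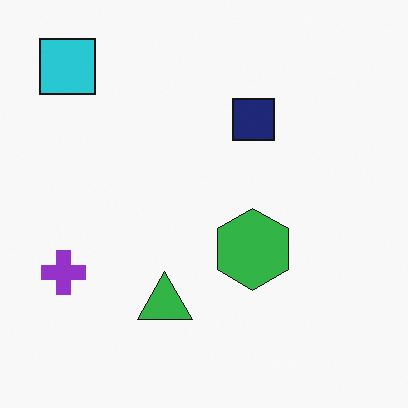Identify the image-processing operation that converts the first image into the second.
This is the original image flipped horizontally (left ↔ right).

The purple cross is in the right of the first image and the left of the second — shapes on opposite sides of the vertical midline have swapped in a mirror flip.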